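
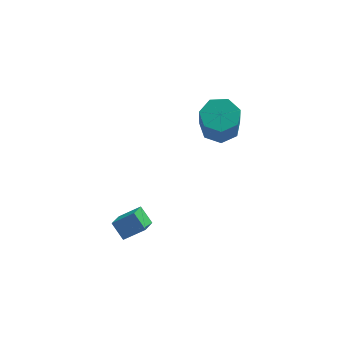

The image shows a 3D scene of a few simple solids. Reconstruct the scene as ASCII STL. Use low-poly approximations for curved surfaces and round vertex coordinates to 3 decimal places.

solid 
facet normal 0.015 0.453 -0.891
outer loop
vertex 1.849 1.329 2.043
vertex 1.055 1.846 2.292
vertex 1.999 2.074 2.424
endloop
endfacet
facet normal 0.984 -0.164 -0.067
outer loop
vertex 1.849 1.329 2.043
vertex 1.999 2.074 2.424
vertex 1.82 0.437 3.799
endloop
endfacet
facet normal 0.984 -0.163 -0.066
outer loop
vertex 1.82 0.437 3.799
vertex 1.999 2.074 2.424
vertex 1.969 1.183 4.18
endloop
endfacet
facet normal -0.015 -0.452 0.892
outer loop
vertex 1.82 0.437 3.799
vertex 1.969 1.183 4.18
vertex 1.025 0.954 4.048
endloop
endfacet
facet normal 0.016 0.452 -0.892
outer loop
vertex 1.999 2.074 2.424
vertex 1.055 1.846 2.292
vertex 1.437 2.648 2.705
endloop
endfacet
facet normal 0.751 0.584 0.309
outer loop
vertex 1.999 2.074 2.424
vertex 1.437 2.648 2.705
vertex 1.969 1.183 4.18
endloop
endfacet
facet normal 0.751 0.584 0.309
outer loop
vertex 1.969 1.183 4.18
vertex 1.437 2.648 2.705
vertex 1.408 1.756 4.462
endloop
endfacet
facet normal -0.015 -0.453 0.891
outer loop
vertex 1.969 1.183 4.18
vertex 1.408 1.756 4.462
vertex 1.025 0.954 4.048
endloop
endfacet
facet normal 0.014 0.453 -0.892
outer loop
vertex 1.437 2.648 2.705
vertex 1.055 1.846 2.292
vertex 0.588 2.617 2.676
endloop
endfacet
facet normal -0.048 0.891 0.452
outer loop
vertex 1.437 2.648 2.705
vertex 0.588 2.617 2.676
vertex 1.408 1.756 4.462
endloop
endfacet
facet normal -0.047 0.891 0.451
outer loop
vertex 1.408 1.756 4.462
vertex 0.588 2.617 2.676
vertex 0.558 1.726 4.432
endloop
endfacet
facet normal -0.015 -0.453 0.891
outer loop
vertex 1.408 1.756 4.462
vertex 0.558 1.726 4.432
vertex 1.025 0.954 4.048
endloop
endfacet
facet normal 0.015 0.453 -0.891
outer loop
vertex 0.588 2.617 2.676
vertex 1.055 1.846 2.292
vertex 0.09 2.006 2.357
endloop
endfacet
facet normal -0.810 0.528 0.254
outer loop
vertex 0.588 2.617 2.676
vertex 0.09 2.006 2.357
vertex 0.558 1.726 4.432
endloop
endfacet
facet normal -0.811 0.526 0.254
outer loop
vertex 0.558 1.726 4.432
vertex 0.09 2.006 2.357
vertex 0.061 1.114 4.113
endloop
endfacet
facet normal -0.015 -0.453 0.892
outer loop
vertex 0.558 1.726 4.432
vertex 0.061 1.114 4.113
vertex 1.025 0.954 4.048
endloop
endfacet
facet normal 0.015 0.453 -0.891
outer loop
vertex 0.09 2.006 2.357
vertex 1.055 1.846 2.292
vertex 0.319 1.274 1.989
endloop
endfacet
facet normal -0.963 -0.234 -0.135
outer loop
vertex 0.09 2.006 2.357
vertex 0.319 1.274 1.989
vertex 0.061 1.114 4.113
endloop
endfacet
facet normal -0.963 -0.232 -0.135
outer loop
vertex 0.061 1.114 4.113
vertex 0.319 1.274 1.989
vertex 0.289 0.382 3.745
endloop
endfacet
facet normal -0.015 -0.453 0.891
outer loop
vertex 0.061 1.114 4.113
vertex 0.289 0.382 3.745
vertex 1.025 0.954 4.048
endloop
endfacet
facet normal 0.015 0.453 -0.891
outer loop
vertex 0.319 1.274 1.989
vertex 1.055 1.846 2.292
vertex 1.102 0.973 1.849
endloop
endfacet
facet normal -0.390 -0.818 -0.422
outer loop
vertex 0.319 1.274 1.989
vertex 1.102 0.973 1.849
vertex 0.289 0.382 3.745
endloop
endfacet
facet normal -0.390 -0.819 -0.422
outer loop
vertex 0.289 0.382 3.745
vertex 1.102 0.973 1.849
vertex 1.072 0.081 3.606
endloop
endfacet
facet normal -0.016 -0.452 0.892
outer loop
vertex 0.289 0.382 3.745
vertex 1.072 0.081 3.606
vertex 1.025 0.954 4.048
endloop
endfacet
facet normal 0.016 0.453 -0.891
outer loop
vertex 1.102 0.973 1.849
vertex 1.055 1.846 2.292
vertex 1.849 1.329 2.043
endloop
endfacet
facet normal 0.477 -0.787 -0.391
outer loop
vertex 1.102 0.973 1.849
vertex 1.849 1.329 2.043
vertex 1.072 0.081 3.606
endloop
endfacet
facet normal 0.476 -0.787 -0.392
outer loop
vertex 1.072 0.081 3.606
vertex 1.849 1.329 2.043
vertex 1.82 0.437 3.799
endloop
endfacet
facet normal -0.015 -0.452 0.892
outer loop
vertex 1.072 0.081 3.606
vertex 1.82 0.437 3.799
vertex 1.025 0.954 4.048
endloop
endfacet
facet normal -0.513 0.520 0.683
outer loop
vertex -4.0 -1.267 -2.148
vertex -2.955 -1.203 -1.411
vertex -3.704 -0.312 -2.652
endloop
endfacet
facet normal -0.816 -0.051 -0.575
outer loop
vertex -3.165 -0.857 -3.369
vertex -4.0 -1.267 -2.148
vertex -3.704 -0.312 -2.652
endloop
endfacet
facet normal -0.514 0.519 0.683
outer loop
vertex -3.704 -0.312 -2.652
vertex -2.955 -1.203 -1.411
vertex -2.659 -0.247 -1.915
endloop
endfacet
facet normal 0.264 0.853 -0.450
outer loop
vertex -2.659 -0.247 -1.915
vertex -3.165 -0.857 -3.369
vertex -3.704 -0.312 -2.652
endloop
endfacet
facet normal -0.265 -0.853 0.449
outer loop
vertex -4.0 -1.267 -2.148
vertex -2.416 -1.748 -2.128
vertex -2.955 -1.203 -1.411
endloop
endfacet
facet normal -0.816 -0.051 -0.575
outer loop
vertex -3.461 -1.813 -2.865
vertex -4.0 -1.267 -2.148
vertex -3.165 -0.857 -3.369
endloop
endfacet
facet normal -0.265 -0.853 0.450
outer loop
vertex -3.461 -1.813 -2.865
vertex -2.416 -1.748 -2.128
vertex -4.0 -1.267 -2.148
endloop
endfacet
facet normal 0.816 0.051 0.575
outer loop
vertex -2.955 -1.203 -1.411
vertex -2.416 -1.748 -2.128
vertex -2.659 -0.247 -1.915
endloop
endfacet
facet normal 0.265 0.853 -0.450
outer loop
vertex -2.12 -0.793 -2.632
vertex -3.165 -0.857 -3.369
vertex -2.659 -0.247 -1.915
endloop
endfacet
facet normal 0.816 0.051 0.575
outer loop
vertex -2.659 -0.247 -1.915
vertex -2.416 -1.748 -2.128
vertex -2.12 -0.793 -2.632
endloop
endfacet
facet normal 0.514 -0.519 -0.683
outer loop
vertex -2.12 -0.793 -2.632
vertex -3.461 -1.813 -2.865
vertex -3.165 -0.857 -3.369
endloop
endfacet
facet normal 0.514 -0.520 -0.683
outer loop
vertex -2.416 -1.748 -2.128
vertex -3.461 -1.813 -2.865
vertex -2.12 -0.793 -2.632
endloop
endfacet

endsolid


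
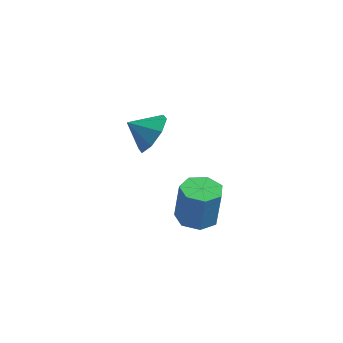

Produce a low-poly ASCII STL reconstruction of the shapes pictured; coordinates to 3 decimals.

solid 
facet normal -0.126 -0.006 -0.992
outer loop
vertex 3.618 -1.861 -0.27
vertex 3.204 -2.555 -0.213
vertex 2.923 -1.796 -0.182
endloop
endfacet
facet normal 0.091 0.996 -0.018
outer loop
vertex 3.618 -1.861 -0.27
vertex 2.923 -1.796 -0.182
vertex 3.829 -1.85 1.397
endloop
endfacet
facet normal 0.090 0.996 -0.017
outer loop
vertex 3.829 -1.85 1.397
vertex 2.923 -1.796 -0.182
vertex 3.134 -1.786 1.484
endloop
endfacet
facet normal 0.125 0.006 0.992
outer loop
vertex 3.829 -1.85 1.397
vertex 3.134 -1.786 1.484
vertex 3.416 -2.545 1.453
endloop
endfacet
facet normal -0.125 -0.006 -0.992
outer loop
vertex 2.923 -1.796 -0.182
vertex 3.204 -2.555 -0.213
vertex 2.441 -2.303 -0.118
endloop
endfacet
facet normal -0.717 0.692 0.087
outer loop
vertex 2.923 -1.796 -0.182
vertex 2.441 -2.303 -0.118
vertex 3.134 -1.786 1.484
endloop
endfacet
facet normal -0.717 0.692 0.087
outer loop
vertex 3.134 -1.786 1.484
vertex 2.441 -2.303 -0.118
vertex 2.652 -2.293 1.548
endloop
endfacet
facet normal 0.125 0.006 0.992
outer loop
vertex 3.134 -1.786 1.484
vertex 2.652 -2.293 1.548
vertex 3.416 -2.545 1.453
endloop
endfacet
facet normal -0.125 -0.005 -0.992
outer loop
vertex 2.441 -2.303 -0.118
vertex 3.204 -2.555 -0.213
vertex 2.533 -3.0 -0.126
endloop
endfacet
facet normal -0.983 -0.131 0.125
outer loop
vertex 2.441 -2.303 -0.118
vertex 2.533 -3.0 -0.126
vertex 2.652 -2.293 1.548
endloop
endfacet
facet normal -0.983 -0.131 0.125
outer loop
vertex 2.652 -2.293 1.548
vertex 2.533 -3.0 -0.126
vertex 2.744 -2.989 1.541
endloop
endfacet
facet normal 0.126 0.007 0.992
outer loop
vertex 2.652 -2.293 1.548
vertex 2.744 -2.989 1.541
vertex 3.416 -2.545 1.453
endloop
endfacet
facet normal -0.125 -0.006 -0.992
outer loop
vertex 2.533 -3.0 -0.126
vertex 3.204 -2.555 -0.213
vertex 3.131 -3.362 -0.199
endloop
endfacet
facet normal -0.510 -0.857 0.070
outer loop
vertex 2.533 -3.0 -0.126
vertex 3.131 -3.362 -0.199
vertex 2.744 -2.989 1.541
endloop
endfacet
facet normal -0.510 -0.857 0.070
outer loop
vertex 2.744 -2.989 1.541
vertex 3.131 -3.362 -0.199
vertex 3.342 -3.351 1.468
endloop
endfacet
facet normal 0.125 0.007 0.992
outer loop
vertex 2.744 -2.989 1.541
vertex 3.342 -3.351 1.468
vertex 3.416 -2.545 1.453
endloop
endfacet
facet normal -0.125 -0.006 -0.992
outer loop
vertex 3.131 -3.362 -0.199
vertex 3.204 -2.555 -0.213
vertex 3.784 -3.116 -0.283
endloop
endfacet
facet normal 0.348 -0.937 -0.038
outer loop
vertex 3.131 -3.362 -0.199
vertex 3.784 -3.116 -0.283
vertex 3.342 -3.351 1.468
endloop
endfacet
facet normal 0.346 -0.937 -0.038
outer loop
vertex 3.342 -3.351 1.468
vertex 3.784 -3.116 -0.283
vertex 3.996 -3.106 1.383
endloop
endfacet
facet normal 0.126 0.007 0.992
outer loop
vertex 3.342 -3.351 1.468
vertex 3.996 -3.106 1.383
vertex 3.416 -2.545 1.453
endloop
endfacet
facet normal -0.126 -0.007 -0.992
outer loop
vertex 3.784 -3.116 -0.283
vertex 3.204 -2.555 -0.213
vertex 4.001 -2.448 -0.315
endloop
endfacet
facet normal 0.943 -0.312 -0.118
outer loop
vertex 3.784 -3.116 -0.283
vertex 4.001 -2.448 -0.315
vertex 3.996 -3.106 1.383
endloop
endfacet
facet normal 0.943 -0.310 -0.118
outer loop
vertex 3.996 -3.106 1.383
vertex 4.001 -2.448 -0.315
vertex 4.212 -2.438 1.352
endloop
endfacet
facet normal 0.125 0.006 0.992
outer loop
vertex 3.996 -3.106 1.383
vertex 4.212 -2.438 1.352
vertex 3.416 -2.545 1.453
endloop
endfacet
facet normal -0.126 -0.006 -0.992
outer loop
vertex 4.001 -2.448 -0.315
vertex 3.204 -2.555 -0.213
vertex 3.618 -1.861 -0.27
endloop
endfacet
facet normal 0.829 0.549 -0.108
outer loop
vertex 4.001 -2.448 -0.315
vertex 3.618 -1.861 -0.27
vertex 4.212 -2.438 1.352
endloop
endfacet
facet normal 0.829 0.548 -0.109
outer loop
vertex 4.212 -2.438 1.352
vertex 3.618 -1.861 -0.27
vertex 3.829 -1.85 1.397
endloop
endfacet
facet normal 0.125 0.006 0.992
outer loop
vertex 4.212 -2.438 1.352
vertex 3.829 -1.85 1.397
vertex 3.416 -2.545 1.453
endloop
endfacet
facet normal 0.703 0.471 -0.532
outer loop
vertex -0.621 -0.258 0.598
vertex -1.209 0.575 0.558
vertex -0.493 0.227 1.196
endloop
endfacet
facet normal 0.097 -0.783 0.614
outer loop
vertex -0.621 -0.258 0.598
vertex -0.493 0.227 1.196
vertex -2.031 0.025 1.182
endloop
endfacet
facet normal 0.704 0.470 -0.533
outer loop
vertex -0.493 0.227 1.196
vertex -1.209 0.575 0.558
vertex -0.783 0.916 1.42
endloop
endfacet
facet normal 0.030 -0.297 0.954
outer loop
vertex -0.493 0.227 1.196
vertex -0.783 0.916 1.42
vertex -2.031 0.025 1.182
endloop
endfacet
facet normal 0.703 0.471 -0.533
outer loop
vertex -0.783 0.916 1.42
vertex -1.209 0.575 0.558
vertex -1.323 1.405 1.14
endloop
endfacet
facet normal -0.312 0.188 0.931
outer loop
vertex -0.783 0.916 1.42
vertex -1.323 1.405 1.14
vertex -2.031 0.025 1.182
endloop
endfacet
facet normal 0.704 0.470 -0.533
outer loop
vertex -1.323 1.405 1.14
vertex -1.209 0.575 0.558
vertex -1.796 1.408 0.518
endloop
endfacet
facet normal -0.731 0.392 0.558
outer loop
vertex -1.323 1.405 1.14
vertex -1.796 1.408 0.518
vertex -2.031 0.025 1.182
endloop
endfacet
facet normal 0.703 0.470 -0.533
outer loop
vertex -1.796 1.408 0.518
vertex -1.209 0.575 0.558
vertex -1.925 0.923 -0.08
endloop
endfacet
facet normal -0.980 0.193 0.055
outer loop
vertex -1.796 1.408 0.518
vertex -1.925 0.923 -0.08
vertex -2.031 0.025 1.182
endloop
endfacet
facet normal 0.703 0.470 -0.533
outer loop
vertex -1.925 0.923 -0.08
vertex -1.209 0.575 0.558
vertex -1.634 0.234 -0.304
endloop
endfacet
facet normal -0.913 -0.293 -0.285
outer loop
vertex -1.925 0.923 -0.08
vertex -1.634 0.234 -0.304
vertex -2.031 0.025 1.182
endloop
endfacet
facet normal 0.703 0.470 -0.533
outer loop
vertex -1.634 0.234 -0.304
vertex -1.209 0.575 0.558
vertex -1.094 -0.255 -0.023
endloop
endfacet
facet normal -0.569 -0.779 -0.262
outer loop
vertex -1.634 0.234 -0.304
vertex -1.094 -0.255 -0.023
vertex -2.031 0.025 1.182
endloop
endfacet
facet normal 0.703 0.471 -0.533
outer loop
vertex -1.094 -0.255 -0.023
vertex -1.209 0.575 0.558
vertex -0.621 -0.258 0.598
endloop
endfacet
facet normal -0.151 -0.982 0.111
outer loop
vertex -1.094 -0.255 -0.023
vertex -0.621 -0.258 0.598
vertex -2.031 0.025 1.182
endloop
endfacet

endsolid


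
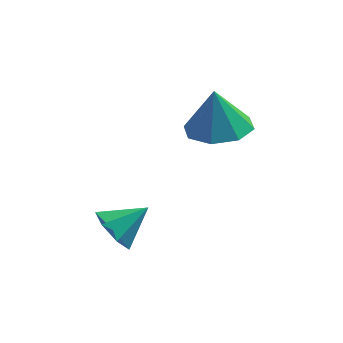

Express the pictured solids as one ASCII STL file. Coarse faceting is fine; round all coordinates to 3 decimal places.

solid 
facet normal 0.110 -0.119 -0.987
outer loop
vertex 1.878 0.154 0.822
vertex 1.335 0.918 0.669
vertex 2.265 0.769 0.791
endloop
endfacet
facet normal 0.645 -0.372 0.667
outer loop
vertex 1.878 0.154 0.822
vertex 2.265 0.769 0.791
vertex 1.185 1.082 2.011
endloop
endfacet
facet normal 0.110 -0.120 -0.987
outer loop
vertex 2.265 0.769 0.791
vertex 1.335 0.918 0.669
vertex 2.107 1.471 0.688
endloop
endfacet
facet normal 0.755 0.258 0.602
outer loop
vertex 2.265 0.769 0.791
vertex 2.107 1.471 0.688
vertex 1.185 1.082 2.011
endloop
endfacet
facet normal 0.110 -0.120 -0.987
outer loop
vertex 2.107 1.471 0.688
vertex 1.335 0.918 0.669
vertex 1.497 1.85 0.574
endloop
endfacet
facet normal 0.388 0.775 0.499
outer loop
vertex 2.107 1.471 0.688
vertex 1.497 1.85 0.574
vertex 1.185 1.082 2.011
endloop
endfacet
facet normal 0.110 -0.120 -0.987
outer loop
vertex 1.497 1.85 0.574
vertex 1.335 0.918 0.669
vertex 0.792 1.683 0.516
endloop
endfacet
facet normal -0.242 0.877 0.416
outer loop
vertex 1.497 1.85 0.574
vertex 0.792 1.683 0.516
vertex 1.185 1.082 2.011
endloop
endfacet
facet normal 0.110 -0.119 -0.987
outer loop
vertex 0.792 1.683 0.516
vertex 1.335 0.918 0.669
vertex 0.404 1.068 0.547
endloop
endfacet
facet normal -0.765 0.503 0.403
outer loop
vertex 0.792 1.683 0.516
vertex 0.404 1.068 0.547
vertex 1.185 1.082 2.011
endloop
endfacet
facet normal 0.110 -0.120 -0.987
outer loop
vertex 0.404 1.068 0.547
vertex 1.335 0.918 0.669
vertex 0.562 0.366 0.65
endloop
endfacet
facet normal -0.875 -0.128 0.468
outer loop
vertex 0.404 1.068 0.547
vertex 0.562 0.366 0.65
vertex 1.185 1.082 2.011
endloop
endfacet
facet normal 0.110 -0.120 -0.987
outer loop
vertex 0.562 0.366 0.65
vertex 1.335 0.918 0.669
vertex 1.172 -0.013 0.764
endloop
endfacet
facet normal -0.507 -0.645 0.572
outer loop
vertex 0.562 0.366 0.65
vertex 1.172 -0.013 0.764
vertex 1.185 1.082 2.011
endloop
endfacet
facet normal 0.109 -0.120 -0.987
outer loop
vertex 1.172 -0.013 0.764
vertex 1.335 0.918 0.669
vertex 1.878 0.154 0.822
endloop
endfacet
facet normal 0.123 -0.746 0.654
outer loop
vertex 1.172 -0.013 0.764
vertex 1.878 0.154 0.822
vertex 1.185 1.082 2.011
endloop
endfacet
facet normal -0.760 -0.338 -0.555
outer loop
vertex -0.753 -2.253 -1.666
vertex -1.203 -1.783 -1.336
vertex -0.805 -1.684 -1.941
endloop
endfacet
facet normal 0.938 -0.077 -0.337
outer loop
vertex -0.753 -2.253 -1.666
vertex -0.805 -1.684 -1.941
vertex -0.337 -1.397 -0.704
endloop
endfacet
facet normal -0.759 -0.339 -0.555
outer loop
vertex -0.805 -1.684 -1.941
vertex -1.203 -1.783 -1.336
vertex -1.158 -1.19 -1.76
endloop
endfacet
facet normal 0.671 0.625 -0.399
outer loop
vertex -0.805 -1.684 -1.941
vertex -1.158 -1.19 -1.76
vertex -0.337 -1.397 -0.704
endloop
endfacet
facet normal -0.760 -0.339 -0.554
outer loop
vertex -1.158 -1.19 -1.76
vertex -1.203 -1.783 -1.336
vertex -1.544 -1.142 -1.26
endloop
endfacet
facet normal 0.185 0.982 0.049
outer loop
vertex -1.158 -1.19 -1.76
vertex -1.544 -1.142 -1.26
vertex -0.337 -1.397 -0.704
endloop
endfacet
facet normal -0.760 -0.338 -0.556
outer loop
vertex -1.544 -1.142 -1.26
vertex -1.203 -1.783 -1.336
vertex -1.674 -1.576 -0.818
endloop
endfacet
facet normal -0.154 0.727 0.669
outer loop
vertex -1.544 -1.142 -1.26
vertex -1.674 -1.576 -0.818
vertex -0.337 -1.397 -0.704
endloop
endfacet
facet normal -0.760 -0.339 -0.555
outer loop
vertex -1.674 -1.576 -0.818
vertex -1.203 -1.783 -1.336
vertex -1.449 -2.166 -0.766
endloop
endfacet
facet normal -0.092 0.053 0.994
outer loop
vertex -1.674 -1.576 -0.818
vertex -1.449 -2.166 -0.766
vertex -0.337 -1.397 -0.704
endloop
endfacet
facet normal -0.760 -0.338 -0.555
outer loop
vertex -1.449 -2.166 -0.766
vertex -1.203 -1.783 -1.336
vertex -1.039 -2.468 -1.144
endloop
endfacet
facet normal 0.326 -0.534 0.780
outer loop
vertex -1.449 -2.166 -0.766
vertex -1.039 -2.468 -1.144
vertex -0.337 -1.397 -0.704
endloop
endfacet
facet normal -0.760 -0.338 -0.555
outer loop
vertex -1.039 -2.468 -1.144
vertex -1.203 -1.783 -1.336
vertex -0.753 -2.253 -1.666
endloop
endfacet
facet normal 0.785 -0.591 0.187
outer loop
vertex -1.039 -2.468 -1.144
vertex -0.753 -2.253 -1.666
vertex -0.337 -1.397 -0.704
endloop
endfacet

endsolid


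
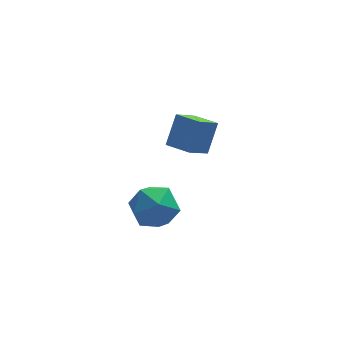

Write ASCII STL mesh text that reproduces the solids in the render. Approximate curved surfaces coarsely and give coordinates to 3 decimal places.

solid 
facet normal -0.687 -0.459 0.564
outer loop
vertex -0.944 2.904 2.354
vertex -1.551 3.649 2.221
vertex -1.396 2.359 1.361
endloop
endfacet
facet normal 0.625 -0.768 0.137
outer loop
vertex -0.689 2.831 0.779
vertex -0.944 2.904 2.354
vertex -1.396 2.359 1.361
endloop
endfacet
facet normal -0.686 -0.459 0.565
outer loop
vertex -1.396 2.359 1.361
vertex -1.551 3.649 2.221
vertex -2.003 3.103 1.228
endloop
endfacet
facet normal -0.371 -0.448 -0.814
outer loop
vertex -2.003 3.103 1.228
vertex -0.689 2.831 0.779
vertex -1.396 2.359 1.361
endloop
endfacet
facet normal 0.371 0.448 0.814
outer loop
vertex -0.944 2.904 2.354
vertex -0.844 4.121 1.639
vertex -1.551 3.649 2.221
endloop
endfacet
facet normal 0.626 -0.768 0.137
outer loop
vertex -0.237 3.377 1.772
vertex -0.944 2.904 2.354
vertex -0.689 2.831 0.779
endloop
endfacet
facet normal 0.370 0.448 0.814
outer loop
vertex -0.237 3.377 1.772
vertex -0.844 4.121 1.639
vertex -0.944 2.904 2.354
endloop
endfacet
facet normal -0.626 0.768 -0.137
outer loop
vertex -1.551 3.649 2.221
vertex -0.844 4.121 1.639
vertex -2.003 3.103 1.228
endloop
endfacet
facet normal -0.371 -0.447 -0.814
outer loop
vertex -1.296 3.576 0.646
vertex -0.689 2.831 0.779
vertex -2.003 3.103 1.228
endloop
endfacet
facet normal -0.626 0.768 -0.136
outer loop
vertex -2.003 3.103 1.228
vertex -0.844 4.121 1.639
vertex -1.296 3.576 0.646
endloop
endfacet
facet normal 0.686 0.458 -0.565
outer loop
vertex -1.296 3.576 0.646
vertex -0.237 3.377 1.772
vertex -0.689 2.831 0.779
endloop
endfacet
facet normal 0.686 0.459 -0.564
outer loop
vertex -0.844 4.121 1.639
vertex -0.237 3.377 1.772
vertex -1.296 3.576 0.646
endloop
endfacet
facet normal -0.359 0.903 -0.234
outer loop
vertex -3.093 0.275 0.719
vertex -3.775 0.145 1.265
vertex -3.034 0.518 1.567
endloop
endfacet
facet normal 0.352 0.893 -0.280
outer loop
vertex -3.093 0.275 0.719
vertex -3.034 0.518 1.567
vertex -2.349 0.124 1.171
endloop
endfacet
facet normal 0.535 0.388 -0.751
outer loop
vertex -3.093 0.275 0.719
vertex -2.349 0.124 1.171
vertex -2.667 -0.493 0.626
endloop
endfacet
facet normal -0.064 0.085 -0.994
outer loop
vertex -3.093 0.275 0.719
vertex -2.667 -0.493 0.626
vertex -3.548 -0.481 0.684
endloop
endfacet
facet normal -0.618 0.403 -0.675
outer loop
vertex -3.093 0.275 0.719
vertex -3.548 -0.481 0.684
vertex -3.775 0.145 1.265
endloop
endfacet
facet normal 0.612 0.706 0.356
outer loop
vertex -2.349 0.124 1.171
vertex -3.034 0.518 1.567
vertex -2.572 -0.099 1.996
endloop
endfacet
facet normal -0.540 0.722 0.433
outer loop
vertex -3.034 0.518 1.567
vertex -3.775 0.145 1.265
vertex -3.453 -0.087 2.054
endloop
endfacet
facet normal -0.956 -0.085 -0.281
outer loop
vertex -3.775 0.145 1.265
vertex -3.548 -0.481 0.684
vertex -3.771 -0.704 1.509
endloop
endfacet
facet normal -0.061 -0.600 -0.798
outer loop
vertex -3.548 -0.481 0.684
vertex -2.667 -0.493 0.626
vertex -3.086 -1.098 1.113
endloop
endfacet
facet normal 0.908 -0.112 -0.403
outer loop
vertex -2.667 -0.493 0.626
vertex -2.349 0.124 1.171
vertex -2.345 -0.725 1.415
endloop
endfacet
facet normal 0.064 -0.085 0.994
outer loop
vertex -3.027 -0.855 1.961
vertex -2.572 -0.099 1.996
vertex -3.453 -0.087 2.054
endloop
endfacet
facet normal -0.535 -0.388 0.751
outer loop
vertex -3.027 -0.855 1.961
vertex -3.453 -0.087 2.054
vertex -3.771 -0.704 1.509
endloop
endfacet
facet normal -0.352 -0.893 0.280
outer loop
vertex -3.027 -0.855 1.961
vertex -3.771 -0.704 1.509
vertex -3.086 -1.098 1.113
endloop
endfacet
facet normal 0.359 -0.903 0.234
outer loop
vertex -3.027 -0.855 1.961
vertex -3.086 -1.098 1.113
vertex -2.345 -0.725 1.415
endloop
endfacet
facet normal 0.618 -0.403 0.675
outer loop
vertex -3.027 -0.855 1.961
vertex -2.345 -0.725 1.415
vertex -2.572 -0.099 1.996
endloop
endfacet
facet normal 0.061 0.600 0.798
outer loop
vertex -3.453 -0.087 2.054
vertex -2.572 -0.099 1.996
vertex -3.034 0.518 1.567
endloop
endfacet
facet normal -0.908 0.112 0.403
outer loop
vertex -3.771 -0.704 1.509
vertex -3.453 -0.087 2.054
vertex -3.775 0.145 1.265
endloop
endfacet
facet normal -0.612 -0.706 -0.356
outer loop
vertex -3.086 -1.098 1.113
vertex -3.771 -0.704 1.509
vertex -3.548 -0.481 0.684
endloop
endfacet
facet normal 0.540 -0.722 -0.433
outer loop
vertex -2.345 -0.725 1.415
vertex -3.086 -1.098 1.113
vertex -2.667 -0.493 0.626
endloop
endfacet
facet normal 0.956 0.085 0.281
outer loop
vertex -2.572 -0.099 1.996
vertex -2.345 -0.725 1.415
vertex -2.349 0.124 1.171
endloop
endfacet

endsolid


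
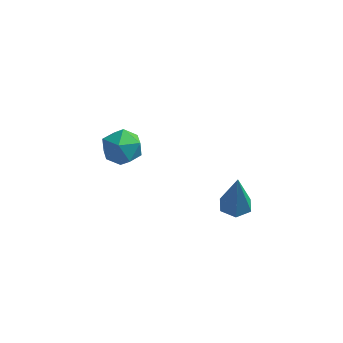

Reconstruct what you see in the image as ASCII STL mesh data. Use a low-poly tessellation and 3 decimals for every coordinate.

solid 
facet normal -0.943 0.331 0.042
outer loop
vertex -4.251 1.312 1.893
vertex -4.256 1.168 2.914
vertex -3.956 2.073 2.522
endloop
endfacet
facet normal -0.589 0.638 -0.496
outer loop
vertex -4.251 1.312 1.893
vertex -3.956 2.073 2.522
vertex -3.429 1.887 1.657
endloop
endfacet
facet normal -0.352 0.122 -0.928
outer loop
vertex -4.251 1.312 1.893
vertex -3.429 1.887 1.657
vertex -3.404 0.867 1.513
endloop
endfacet
facet normal -0.560 -0.505 -0.657
outer loop
vertex -4.251 1.312 1.893
vertex -3.404 0.867 1.513
vertex -3.914 0.422 2.29
endloop
endfacet
facet normal -0.925 -0.376 -0.058
outer loop
vertex -4.251 1.312 1.893
vertex -3.914 0.422 2.29
vertex -4.256 1.168 2.914
endloop
endfacet
facet normal -0.022 0.975 -0.223
outer loop
vertex -3.429 1.887 1.657
vertex -3.956 2.073 2.522
vertex -2.926 2.098 2.53
endloop
endfacet
facet normal -0.593 0.477 0.648
outer loop
vertex -3.956 2.073 2.522
vertex -4.256 1.168 2.914
vertex -3.436 1.653 3.307
endloop
endfacet
facet normal -0.565 -0.666 0.487
outer loop
vertex -4.256 1.168 2.914
vertex -3.914 0.422 2.29
vertex -3.411 0.633 3.163
endloop
endfacet
facet normal 0.025 -0.874 -0.484
outer loop
vertex -3.914 0.422 2.29
vertex -3.404 0.867 1.513
vertex -2.884 0.447 2.298
endloop
endfacet
facet normal 0.360 0.139 -0.923
outer loop
vertex -3.404 0.867 1.513
vertex -3.429 1.887 1.657
vertex -2.584 1.352 1.906
endloop
endfacet
facet normal 0.560 0.505 0.657
outer loop
vertex -2.589 1.208 2.927
vertex -2.926 2.098 2.53
vertex -3.436 1.653 3.307
endloop
endfacet
facet normal 0.352 -0.122 0.928
outer loop
vertex -2.589 1.208 2.927
vertex -3.436 1.653 3.307
vertex -3.411 0.633 3.163
endloop
endfacet
facet normal 0.589 -0.638 0.496
outer loop
vertex -2.589 1.208 2.927
vertex -3.411 0.633 3.163
vertex -2.884 0.447 2.298
endloop
endfacet
facet normal 0.943 -0.331 -0.042
outer loop
vertex -2.589 1.208 2.927
vertex -2.884 0.447 2.298
vertex -2.584 1.352 1.906
endloop
endfacet
facet normal 0.925 0.376 0.058
outer loop
vertex -2.589 1.208 2.927
vertex -2.584 1.352 1.906
vertex -2.926 2.098 2.53
endloop
endfacet
facet normal -0.025 0.874 0.484
outer loop
vertex -3.436 1.653 3.307
vertex -2.926 2.098 2.53
vertex -3.956 2.073 2.522
endloop
endfacet
facet normal -0.360 -0.139 0.923
outer loop
vertex -3.411 0.633 3.163
vertex -3.436 1.653 3.307
vertex -4.256 1.168 2.914
endloop
endfacet
facet normal 0.022 -0.975 0.223
outer loop
vertex -2.884 0.447 2.298
vertex -3.411 0.633 3.163
vertex -3.914 0.422 2.29
endloop
endfacet
facet normal 0.593 -0.477 -0.648
outer loop
vertex -2.584 1.352 1.906
vertex -2.884 0.447 2.298
vertex -3.404 0.867 1.513
endloop
endfacet
facet normal 0.565 0.666 -0.487
outer loop
vertex -2.926 2.098 2.53
vertex -2.584 1.352 1.906
vertex -3.429 1.887 1.657
endloop
endfacet
facet normal -0.048 0.057 -0.997
outer loop
vertex 2.808 -1.987 2.622
vertex 2.114 -1.764 2.668
vertex 2.656 -1.274 2.67
endloop
endfacet
facet normal 0.945 0.183 0.273
outer loop
vertex 2.808 -1.987 2.622
vertex 2.656 -1.274 2.67
vertex 2.206 -1.876 4.632
endloop
endfacet
facet normal -0.048 0.057 -0.997
outer loop
vertex 2.656 -1.274 2.67
vertex 2.114 -1.764 2.668
vertex 1.962 -1.051 2.716
endloop
endfacet
facet normal 0.308 0.887 0.343
outer loop
vertex 2.656 -1.274 2.67
vertex 1.962 -1.051 2.716
vertex 2.206 -1.876 4.632
endloop
endfacet
facet normal -0.046 0.057 -0.997
outer loop
vertex 1.962 -1.051 2.716
vertex 2.114 -1.764 2.668
vertex 1.42 -1.541 2.713
endloop
endfacet
facet normal -0.623 0.687 0.375
outer loop
vertex 1.962 -1.051 2.716
vertex 1.42 -1.541 2.713
vertex 2.206 -1.876 4.632
endloop
endfacet
facet normal -0.046 0.057 -0.997
outer loop
vertex 1.42 -1.541 2.713
vertex 2.114 -1.764 2.668
vertex 1.572 -2.253 2.665
endloop
endfacet
facet normal -0.916 -0.218 0.337
outer loop
vertex 1.42 -1.541 2.713
vertex 1.572 -2.253 2.665
vertex 2.206 -1.876 4.632
endloop
endfacet
facet normal -0.046 0.057 -0.997
outer loop
vertex 1.572 -2.253 2.665
vertex 2.114 -1.764 2.668
vertex 2.266 -2.476 2.62
endloop
endfacet
facet normal -0.279 -0.922 0.267
outer loop
vertex 1.572 -2.253 2.665
vertex 2.266 -2.476 2.62
vertex 2.206 -1.876 4.632
endloop
endfacet
facet normal -0.048 0.057 -0.997
outer loop
vertex 2.266 -2.476 2.62
vertex 2.114 -1.764 2.668
vertex 2.808 -1.987 2.622
endloop
endfacet
facet normal 0.651 -0.722 0.235
outer loop
vertex 2.266 -2.476 2.62
vertex 2.808 -1.987 2.622
vertex 2.206 -1.876 4.632
endloop
endfacet

endsolid


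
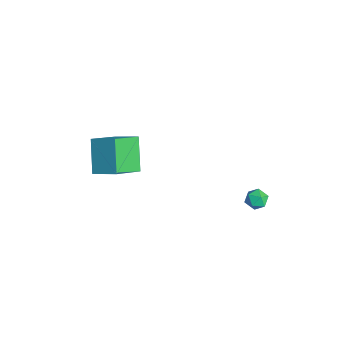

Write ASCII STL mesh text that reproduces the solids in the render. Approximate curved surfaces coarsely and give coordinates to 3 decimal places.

solid 
facet normal -0.446 0.800 0.400
outer loop
vertex 2.26 3.055 -0.584
vertex 2.44 2.858 0.011
vertex 2.83 3.249 -0.336
endloop
endfacet
facet normal -0.209 0.943 -0.257
outer loop
vertex 2.26 3.055 -0.584
vertex 2.83 3.249 -0.336
vertex 2.791 3.07 -0.961
endloop
endfacet
facet normal -0.516 0.482 -0.708
outer loop
vertex 2.26 3.055 -0.584
vertex 2.791 3.07 -0.961
vertex 2.377 2.568 -1.001
endloop
endfacet
facet normal -0.943 0.055 -0.329
outer loop
vertex 2.26 3.055 -0.584
vertex 2.377 2.568 -1.001
vertex 2.16 2.437 -0.401
endloop
endfacet
facet normal -0.900 0.251 0.355
outer loop
vertex 2.26 3.055 -0.584
vertex 2.16 2.437 -0.401
vertex 2.44 2.858 0.011
endloop
endfacet
facet normal 0.494 0.827 -0.268
outer loop
vertex 2.791 3.07 -0.961
vertex 2.83 3.249 -0.336
vertex 3.3 2.883 -0.599
endloop
endfacet
facet normal 0.111 0.596 0.796
outer loop
vertex 2.83 3.249 -0.336
vertex 2.44 2.858 0.011
vertex 3.083 2.752 0.001
endloop
endfacet
facet normal -0.623 -0.294 0.724
outer loop
vertex 2.44 2.858 0.011
vertex 2.16 2.437 -0.401
vertex 2.669 2.25 -0.039
endloop
endfacet
facet normal -0.691 -0.612 -0.384
outer loop
vertex 2.16 2.437 -0.401
vertex 2.377 2.568 -1.001
vertex 2.63 2.071 -0.664
endloop
endfacet
facet normal -0.002 0.081 -0.997
outer loop
vertex 2.377 2.568 -1.001
vertex 2.791 3.07 -0.961
vertex 3.02 2.462 -1.011
endloop
endfacet
facet normal 0.943 -0.055 0.329
outer loop
vertex 3.2 2.265 -0.416
vertex 3.3 2.883 -0.599
vertex 3.083 2.752 0.001
endloop
endfacet
facet normal 0.516 -0.482 0.708
outer loop
vertex 3.2 2.265 -0.416
vertex 3.083 2.752 0.001
vertex 2.669 2.25 -0.039
endloop
endfacet
facet normal 0.209 -0.943 0.257
outer loop
vertex 3.2 2.265 -0.416
vertex 2.669 2.25 -0.039
vertex 2.63 2.071 -0.664
endloop
endfacet
facet normal 0.446 -0.800 -0.400
outer loop
vertex 3.2 2.265 -0.416
vertex 2.63 2.071 -0.664
vertex 3.02 2.462 -1.011
endloop
endfacet
facet normal 0.900 -0.251 -0.355
outer loop
vertex 3.2 2.265 -0.416
vertex 3.02 2.462 -1.011
vertex 3.3 2.883 -0.599
endloop
endfacet
facet normal 0.691 0.612 0.384
outer loop
vertex 3.083 2.752 0.001
vertex 3.3 2.883 -0.599
vertex 2.83 3.249 -0.336
endloop
endfacet
facet normal 0.002 -0.081 0.997
outer loop
vertex 2.669 2.25 -0.039
vertex 3.083 2.752 0.001
vertex 2.44 2.858 0.011
endloop
endfacet
facet normal -0.494 -0.827 0.268
outer loop
vertex 2.63 2.071 -0.664
vertex 2.669 2.25 -0.039
vertex 2.16 2.437 -0.401
endloop
endfacet
facet normal -0.111 -0.596 -0.796
outer loop
vertex 3.02 2.462 -1.011
vertex 2.63 2.071 -0.664
vertex 2.377 2.568 -1.001
endloop
endfacet
facet normal 0.623 0.294 -0.724
outer loop
vertex 3.3 2.883 -0.599
vertex 3.02 2.462 -1.011
vertex 2.791 3.07 -0.961
endloop
endfacet
facet normal -0.664 0.167 0.729
outer loop
vertex -1.045 -4.637 3.112
vertex -0.064 -3.694 3.789
vertex -1.737 -3.235 2.161
endloop
endfacet
facet normal -0.645 -0.621 -0.446
outer loop
vertex -0.416 -3.566 0.711
vertex -1.045 -4.637 3.112
vertex -1.737 -3.235 2.161
endloop
endfacet
facet normal -0.664 0.166 0.729
outer loop
vertex -1.737 -3.235 2.161
vertex -0.064 -3.694 3.789
vertex -0.756 -2.291 2.839
endloop
endfacet
facet normal -0.378 0.766 -0.520
outer loop
vertex -0.756 -2.291 2.839
vertex -0.416 -3.566 0.711
vertex -1.737 -3.235 2.161
endloop
endfacet
facet normal 0.378 -0.766 0.519
outer loop
vertex -1.045 -4.637 3.112
vertex 1.257 -4.025 2.339
vertex -0.064 -3.694 3.789
endloop
endfacet
facet normal -0.645 -0.620 -0.446
outer loop
vertex 0.276 -4.969 1.661
vertex -1.045 -4.637 3.112
vertex -0.416 -3.566 0.711
endloop
endfacet
facet normal 0.378 -0.766 0.520
outer loop
vertex 0.276 -4.969 1.661
vertex 1.257 -4.025 2.339
vertex -1.045 -4.637 3.112
endloop
endfacet
facet normal 0.645 0.620 0.446
outer loop
vertex -0.064 -3.694 3.789
vertex 1.257 -4.025 2.339
vertex -0.756 -2.291 2.839
endloop
endfacet
facet normal -0.378 0.766 -0.520
outer loop
vertex 0.565 -2.623 1.388
vertex -0.416 -3.566 0.711
vertex -0.756 -2.291 2.839
endloop
endfacet
facet normal 0.645 0.621 0.445
outer loop
vertex -0.756 -2.291 2.839
vertex 1.257 -4.025 2.339
vertex 0.565 -2.623 1.388
endloop
endfacet
facet normal 0.664 -0.167 -0.729
outer loop
vertex 0.565 -2.623 1.388
vertex 0.276 -4.969 1.661
vertex -0.416 -3.566 0.711
endloop
endfacet
facet normal 0.664 -0.167 -0.729
outer loop
vertex 1.257 -4.025 2.339
vertex 0.276 -4.969 1.661
vertex 0.565 -2.623 1.388
endloop
endfacet

endsolid


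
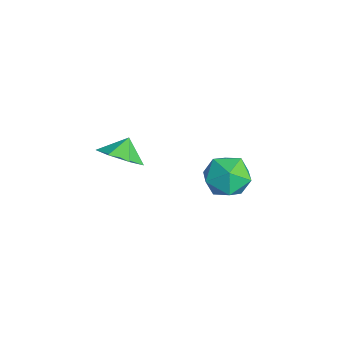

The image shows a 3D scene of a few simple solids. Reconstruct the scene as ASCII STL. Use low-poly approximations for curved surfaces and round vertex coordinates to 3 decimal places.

solid 
facet normal 0.010 0.016 1.000
outer loop
vertex 0.102 4.232 -0.607
vertex -0.135 3.035 -0.585
vertex 1.02 3.428 -0.603
endloop
endfacet
facet normal 0.447 0.514 0.732
outer loop
vertex 0.102 4.232 -0.607
vertex 1.02 3.428 -0.603
vertex 1.073 4.41 -1.324
endloop
endfacet
facet normal 0.060 0.947 0.317
outer loop
vertex 0.102 4.232 -0.607
vertex 1.073 4.41 -1.324
vertex -0.049 4.625 -1.752
endloop
endfacet
facet normal -0.616 0.717 0.327
outer loop
vertex 0.102 4.232 -0.607
vertex -0.049 4.625 -1.752
vertex -0.795 3.775 -1.295
endloop
endfacet
facet normal -0.647 0.142 0.749
outer loop
vertex 0.102 4.232 -0.607
vertex -0.795 3.775 -1.295
vertex -0.135 3.035 -0.585
endloop
endfacet
facet normal 0.929 0.185 0.321
outer loop
vertex 1.073 4.41 -1.324
vertex 1.02 3.428 -0.603
vertex 1.435 3.325 -1.745
endloop
endfacet
facet normal 0.222 -0.619 0.753
outer loop
vertex 1.02 3.428 -0.603
vertex -0.135 3.035 -0.585
vertex 0.689 2.475 -1.288
endloop
endfacet
facet normal -0.840 -0.415 0.348
outer loop
vertex -0.135 3.035 -0.585
vertex -0.795 3.775 -1.295
vertex -0.433 2.69 -1.716
endloop
endfacet
facet normal -0.790 0.514 -0.334
outer loop
vertex -0.795 3.775 -1.295
vertex -0.049 4.625 -1.752
vertex -0.38 3.672 -2.437
endloop
endfacet
facet normal 0.303 0.886 -0.350
outer loop
vertex -0.049 4.625 -1.752
vertex 1.073 4.41 -1.324
vertex 0.775 4.065 -2.455
endloop
endfacet
facet normal 0.616 -0.717 -0.327
outer loop
vertex 0.538 2.868 -2.433
vertex 1.435 3.325 -1.745
vertex 0.689 2.475 -1.288
endloop
endfacet
facet normal -0.060 -0.947 -0.317
outer loop
vertex 0.538 2.868 -2.433
vertex 0.689 2.475 -1.288
vertex -0.433 2.69 -1.716
endloop
endfacet
facet normal -0.447 -0.514 -0.732
outer loop
vertex 0.538 2.868 -2.433
vertex -0.433 2.69 -1.716
vertex -0.38 3.672 -2.437
endloop
endfacet
facet normal -0.010 -0.016 -1.000
outer loop
vertex 0.538 2.868 -2.433
vertex -0.38 3.672 -2.437
vertex 0.775 4.065 -2.455
endloop
endfacet
facet normal 0.647 -0.142 -0.749
outer loop
vertex 0.538 2.868 -2.433
vertex 0.775 4.065 -2.455
vertex 1.435 3.325 -1.745
endloop
endfacet
facet normal 0.790 -0.514 0.334
outer loop
vertex 0.689 2.475 -1.288
vertex 1.435 3.325 -1.745
vertex 1.02 3.428 -0.603
endloop
endfacet
facet normal -0.303 -0.886 0.350
outer loop
vertex -0.433 2.69 -1.716
vertex 0.689 2.475 -1.288
vertex -0.135 3.035 -0.585
endloop
endfacet
facet normal -0.929 -0.185 -0.321
outer loop
vertex -0.38 3.672 -2.437
vertex -0.433 2.69 -1.716
vertex -0.795 3.775 -1.295
endloop
endfacet
facet normal -0.222 0.619 -0.753
outer loop
vertex 0.775 4.065 -2.455
vertex -0.38 3.672 -2.437
vertex -0.049 4.625 -1.752
endloop
endfacet
facet normal 0.840 0.415 -0.348
outer loop
vertex 1.435 3.325 -1.745
vertex 0.775 4.065 -2.455
vertex 1.073 4.41 -1.324
endloop
endfacet
facet normal 0.489 -0.497 -0.717
outer loop
vertex 2.299 -2.12 3.211
vertex 1.812 -1.516 2.46
vertex 2.746 -1.332 2.97
endloop
endfacet
facet normal 0.196 0.183 0.963
outer loop
vertex 2.299 -2.12 3.211
vertex 2.746 -1.332 2.97
vertex 1.308 -1.004 3.2
endloop
endfacet
facet normal 0.489 -0.495 -0.718
outer loop
vertex 2.746 -1.332 2.97
vertex 1.812 -1.516 2.46
vertex 2.489 -0.682 2.346
endloop
endfacet
facet normal 0.267 0.720 0.640
outer loop
vertex 2.746 -1.332 2.97
vertex 2.489 -0.682 2.346
vertex 1.308 -1.004 3.2
endloop
endfacet
facet normal 0.489 -0.495 -0.718
outer loop
vertex 2.489 -0.682 2.346
vertex 1.812 -1.516 2.46
vertex 1.722 -0.66 1.808
endloop
endfacet
facet normal -0.116 0.972 0.206
outer loop
vertex 2.489 -0.682 2.346
vertex 1.722 -0.66 1.808
vertex 1.308 -1.004 3.2
endloop
endfacet
facet normal 0.489 -0.495 -0.718
outer loop
vertex 1.722 -0.66 1.808
vertex 1.812 -1.516 2.46
vertex 1.023 -1.282 1.761
endloop
endfacet
facet normal -0.664 0.747 -0.013
outer loop
vertex 1.722 -0.66 1.808
vertex 1.023 -1.282 1.761
vertex 1.308 -1.004 3.2
endloop
endfacet
facet normal 0.488 -0.496 -0.718
outer loop
vertex 1.023 -1.282 1.761
vertex 1.812 -1.516 2.46
vertex 0.917 -2.08 2.241
endloop
endfacet
facet normal -0.965 0.218 0.149
outer loop
vertex 1.023 -1.282 1.761
vertex 0.917 -2.08 2.241
vertex 1.308 -1.004 3.2
endloop
endfacet
facet normal 0.488 -0.496 -0.718
outer loop
vertex 0.917 -2.08 2.241
vertex 1.812 -1.516 2.46
vertex 1.486 -2.453 2.886
endloop
endfacet
facet normal -0.791 -0.221 0.570
outer loop
vertex 0.917 -2.08 2.241
vertex 1.486 -2.453 2.886
vertex 1.308 -1.004 3.2
endloop
endfacet
facet normal 0.490 -0.496 -0.717
outer loop
vertex 1.486 -2.453 2.886
vertex 1.812 -1.516 2.46
vertex 2.299 -2.12 3.211
endloop
endfacet
facet normal -0.276 -0.236 0.932
outer loop
vertex 1.486 -2.453 2.886
vertex 2.299 -2.12 3.211
vertex 1.308 -1.004 3.2
endloop
endfacet

endsolid


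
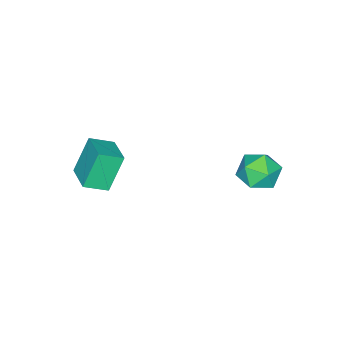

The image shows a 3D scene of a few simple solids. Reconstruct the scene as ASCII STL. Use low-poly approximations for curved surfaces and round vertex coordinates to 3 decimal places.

solid 
facet normal -0.584 -0.778 -0.232
outer loop
vertex 2.668 -3.385 0.263
vertex 1.825 -2.59 -0.282
vertex 3.623 -3.578 -1.496
endloop
endfacet
facet normal 0.658 -0.621 0.426
outer loop
vertex 4.575 -2.31 -1.118
vertex 2.668 -3.385 0.263
vertex 3.623 -3.578 -1.496
endloop
endfacet
facet normal -0.584 -0.778 -0.232
outer loop
vertex 3.623 -3.578 -1.496
vertex 1.825 -2.59 -0.282
vertex 2.78 -2.783 -2.04
endloop
endfacet
facet normal 0.475 -0.095 -0.875
outer loop
vertex 2.78 -2.783 -2.04
vertex 4.575 -2.31 -1.118
vertex 3.623 -3.578 -1.496
endloop
endfacet
facet normal -0.475 0.096 0.875
outer loop
vertex 2.668 -3.385 0.263
vertex 2.777 -1.322 0.096
vertex 1.825 -2.59 -0.282
endloop
endfacet
facet normal 0.658 -0.621 0.426
outer loop
vertex 3.62 -2.117 0.64
vertex 2.668 -3.385 0.263
vertex 4.575 -2.31 -1.118
endloop
endfacet
facet normal -0.474 0.096 0.875
outer loop
vertex 3.62 -2.117 0.64
vertex 2.777 -1.322 0.096
vertex 2.668 -3.385 0.263
endloop
endfacet
facet normal -0.658 0.621 -0.426
outer loop
vertex 1.825 -2.59 -0.282
vertex 2.777 -1.322 0.096
vertex 2.78 -2.783 -2.04
endloop
endfacet
facet normal 0.475 -0.096 -0.875
outer loop
vertex 3.732 -1.515 -1.663
vertex 4.575 -2.31 -1.118
vertex 2.78 -2.783 -2.04
endloop
endfacet
facet normal -0.658 0.621 -0.426
outer loop
vertex 2.78 -2.783 -2.04
vertex 2.777 -1.322 0.096
vertex 3.732 -1.515 -1.663
endloop
endfacet
facet normal 0.584 0.778 0.232
outer loop
vertex 3.732 -1.515 -1.663
vertex 3.62 -2.117 0.64
vertex 4.575 -2.31 -1.118
endloop
endfacet
facet normal 0.584 0.778 0.232
outer loop
vertex 2.777 -1.322 0.096
vertex 3.62 -2.117 0.64
vertex 3.732 -1.515 -1.663
endloop
endfacet
facet normal -0.771 0.275 0.574
outer loop
vertex -2.599 3.659 -2.297
vertex -3.019 2.582 -2.345
vertex -2.285 2.88 -1.502
endloop
endfacet
facet normal -0.191 0.662 0.724
outer loop
vertex -2.599 3.659 -2.297
vertex -2.285 2.88 -1.502
vertex -1.497 3.598 -1.951
endloop
endfacet
facet normal 0.015 0.992 0.126
outer loop
vertex -2.599 3.659 -2.297
vertex -1.497 3.598 -1.951
vertex -1.744 3.744 -3.072
endloop
endfacet
facet normal -0.438 0.808 -0.394
outer loop
vertex -2.599 3.659 -2.297
vertex -1.744 3.744 -3.072
vertex -2.684 3.116 -3.315
endloop
endfacet
facet normal -0.923 0.365 -0.118
outer loop
vertex -2.599 3.659 -2.297
vertex -2.684 3.116 -3.315
vertex -3.019 2.582 -2.345
endloop
endfacet
facet normal 0.329 0.214 0.920
outer loop
vertex -1.497 3.598 -1.951
vertex -2.285 2.88 -1.502
vertex -1.236 2.484 -1.785
endloop
endfacet
facet normal -0.610 -0.413 0.677
outer loop
vertex -2.285 2.88 -1.502
vertex -3.019 2.582 -2.345
vertex -2.176 1.856 -2.028
endloop
endfacet
facet normal -0.856 -0.267 -0.442
outer loop
vertex -3.019 2.582 -2.345
vertex -2.684 3.116 -3.315
vertex -2.423 2.002 -3.149
endloop
endfacet
facet normal -0.070 0.450 -0.890
outer loop
vertex -2.684 3.116 -3.315
vertex -1.744 3.744 -3.072
vertex -1.635 2.72 -3.598
endloop
endfacet
facet normal 0.662 0.748 -0.049
outer loop
vertex -1.744 3.744 -3.072
vertex -1.497 3.598 -1.951
vertex -0.901 3.018 -2.755
endloop
endfacet
facet normal 0.438 -0.808 0.394
outer loop
vertex -1.321 1.941 -2.803
vertex -1.236 2.484 -1.785
vertex -2.176 1.856 -2.028
endloop
endfacet
facet normal -0.015 -0.992 -0.126
outer loop
vertex -1.321 1.941 -2.803
vertex -2.176 1.856 -2.028
vertex -2.423 2.002 -3.149
endloop
endfacet
facet normal 0.191 -0.662 -0.724
outer loop
vertex -1.321 1.941 -2.803
vertex -2.423 2.002 -3.149
vertex -1.635 2.72 -3.598
endloop
endfacet
facet normal 0.771 -0.275 -0.574
outer loop
vertex -1.321 1.941 -2.803
vertex -1.635 2.72 -3.598
vertex -0.901 3.018 -2.755
endloop
endfacet
facet normal 0.923 -0.365 0.118
outer loop
vertex -1.321 1.941 -2.803
vertex -0.901 3.018 -2.755
vertex -1.236 2.484 -1.785
endloop
endfacet
facet normal 0.070 -0.450 0.890
outer loop
vertex -2.176 1.856 -2.028
vertex -1.236 2.484 -1.785
vertex -2.285 2.88 -1.502
endloop
endfacet
facet normal -0.662 -0.748 0.049
outer loop
vertex -2.423 2.002 -3.149
vertex -2.176 1.856 -2.028
vertex -3.019 2.582 -2.345
endloop
endfacet
facet normal -0.329 -0.214 -0.920
outer loop
vertex -1.635 2.72 -3.598
vertex -2.423 2.002 -3.149
vertex -2.684 3.116 -3.315
endloop
endfacet
facet normal 0.610 0.413 -0.677
outer loop
vertex -0.901 3.018 -2.755
vertex -1.635 2.72 -3.598
vertex -1.744 3.744 -3.072
endloop
endfacet
facet normal 0.856 0.267 0.442
outer loop
vertex -1.236 2.484 -1.785
vertex -0.901 3.018 -2.755
vertex -1.497 3.598 -1.951
endloop
endfacet

endsolid


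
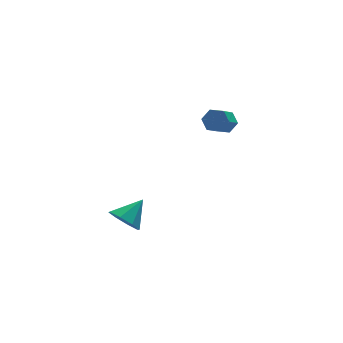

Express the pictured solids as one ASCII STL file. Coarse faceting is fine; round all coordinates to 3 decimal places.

solid 
facet normal 0.591 0.582 -0.559
outer loop
vertex 4.218 0.707 3.97
vertex 3.806 0.67 3.496
vertex 3.755 1.131 3.922
endloop
endfacet
facet normal 0.332 0.456 0.826
outer loop
vertex 4.218 0.707 3.97
vertex 3.755 1.131 3.922
vertex 3.427 -0.073 4.719
endloop
endfacet
facet normal 0.331 0.456 0.826
outer loop
vertex 3.427 -0.073 4.719
vertex 3.755 1.131 3.922
vertex 2.964 0.35 4.671
endloop
endfacet
facet normal -0.590 -0.583 0.559
outer loop
vertex 3.427 -0.073 4.719
vertex 2.964 0.35 4.671
vertex 3.014 -0.11 4.244
endloop
endfacet
facet normal 0.590 0.582 -0.559
outer loop
vertex 3.755 1.131 3.922
vertex 3.806 0.67 3.496
vertex 3.342 1.094 3.448
endloop
endfacet
facet normal -0.471 0.811 0.347
outer loop
vertex 3.755 1.131 3.922
vertex 3.342 1.094 3.448
vertex 2.964 0.35 4.671
endloop
endfacet
facet normal -0.471 0.811 0.348
outer loop
vertex 2.964 0.35 4.671
vertex 3.342 1.094 3.448
vertex 2.551 0.314 4.196
endloop
endfacet
facet normal -0.591 -0.582 0.558
outer loop
vertex 2.964 0.35 4.671
vertex 2.551 0.314 4.196
vertex 3.014 -0.11 4.244
endloop
endfacet
facet normal 0.590 0.583 -0.559
outer loop
vertex 3.342 1.094 3.448
vertex 3.806 0.67 3.496
vertex 3.393 0.633 3.021
endloop
endfacet
facet normal -0.803 0.355 -0.479
outer loop
vertex 3.342 1.094 3.448
vertex 3.393 0.633 3.021
vertex 2.551 0.314 4.196
endloop
endfacet
facet normal -0.803 0.354 -0.479
outer loop
vertex 2.551 0.314 4.196
vertex 3.393 0.633 3.021
vertex 2.602 -0.147 3.77
endloop
endfacet
facet normal -0.591 -0.582 0.559
outer loop
vertex 2.551 0.314 4.196
vertex 2.602 -0.147 3.77
vertex 3.014 -0.11 4.244
endloop
endfacet
facet normal 0.590 0.583 -0.559
outer loop
vertex 3.393 0.633 3.021
vertex 3.806 0.67 3.496
vertex 3.856 0.21 3.069
endloop
endfacet
facet normal -0.332 -0.457 -0.826
outer loop
vertex 3.393 0.633 3.021
vertex 3.856 0.21 3.069
vertex 2.602 -0.147 3.77
endloop
endfacet
facet normal -0.332 -0.456 -0.826
outer loop
vertex 2.602 -0.147 3.77
vertex 3.856 0.21 3.069
vertex 3.065 -0.571 3.818
endloop
endfacet
facet normal -0.591 -0.582 0.559
outer loop
vertex 2.602 -0.147 3.77
vertex 3.065 -0.571 3.818
vertex 3.014 -0.11 4.244
endloop
endfacet
facet normal 0.591 0.582 -0.558
outer loop
vertex 3.856 0.21 3.069
vertex 3.806 0.67 3.496
vertex 4.269 0.246 3.544
endloop
endfacet
facet normal 0.471 -0.811 -0.348
outer loop
vertex 3.856 0.21 3.069
vertex 4.269 0.246 3.544
vertex 3.065 -0.571 3.818
endloop
endfacet
facet normal 0.471 -0.811 -0.347
outer loop
vertex 3.065 -0.571 3.818
vertex 4.269 0.246 3.544
vertex 3.478 -0.534 4.292
endloop
endfacet
facet normal -0.590 -0.582 0.559
outer loop
vertex 3.065 -0.571 3.818
vertex 3.478 -0.534 4.292
vertex 3.014 -0.11 4.244
endloop
endfacet
facet normal 0.591 0.582 -0.559
outer loop
vertex 4.269 0.246 3.544
vertex 3.806 0.67 3.496
vertex 4.218 0.707 3.97
endloop
endfacet
facet normal 0.803 -0.354 0.480
outer loop
vertex 4.269 0.246 3.544
vertex 4.218 0.707 3.97
vertex 3.478 -0.534 4.292
endloop
endfacet
facet normal 0.803 -0.355 0.479
outer loop
vertex 3.478 -0.534 4.292
vertex 4.218 0.707 3.97
vertex 3.427 -0.073 4.719
endloop
endfacet
facet normal -0.590 -0.583 0.559
outer loop
vertex 3.478 -0.534 4.292
vertex 3.427 -0.073 4.719
vertex 3.014 -0.11 4.244
endloop
endfacet
facet normal -0.750 -0.279 -0.599
outer loop
vertex -1.799 -2.996 0.406
vertex -2.336 -2.839 1.005
vertex -2.008 -2.405 0.392
endloop
endfacet
facet normal 0.865 0.296 -0.404
outer loop
vertex -1.799 -2.996 0.406
vertex -2.008 -2.405 0.392
vertex -1.324 -2.461 1.815
endloop
endfacet
facet normal -0.750 -0.279 -0.599
outer loop
vertex -2.008 -2.405 0.392
vertex -2.336 -2.839 1.005
vertex -2.409 -2.068 0.737
endloop
endfacet
facet normal 0.514 0.831 -0.214
outer loop
vertex -2.008 -2.405 0.392
vertex -2.409 -2.068 0.737
vertex -1.324 -2.461 1.815
endloop
endfacet
facet normal -0.750 -0.279 -0.600
outer loop
vertex -2.409 -2.068 0.737
vertex -2.336 -2.839 1.005
vertex -2.768 -2.182 1.239
endloop
endfacet
facet normal 0.077 0.959 0.273
outer loop
vertex -2.409 -2.068 0.737
vertex -2.768 -2.182 1.239
vertex -1.324 -2.461 1.815
endloop
endfacet
facet normal -0.750 -0.279 -0.600
outer loop
vertex -2.768 -2.182 1.239
vertex -2.336 -2.839 1.005
vertex -2.874 -2.681 1.604
endloop
endfacet
facet normal -0.191 0.606 0.772
outer loop
vertex -2.768 -2.182 1.239
vertex -2.874 -2.681 1.604
vertex -1.324 -2.461 1.815
endloop
endfacet
facet normal -0.750 -0.281 -0.599
outer loop
vertex -2.874 -2.681 1.604
vertex -2.336 -2.839 1.005
vertex -2.664 -3.273 1.619
endloop
endfacet
facet normal -0.132 -0.022 0.991
outer loop
vertex -2.874 -2.681 1.604
vertex -2.664 -3.273 1.619
vertex -1.324 -2.461 1.815
endloop
endfacet
facet normal -0.750 -0.280 -0.599
outer loop
vertex -2.664 -3.273 1.619
vertex -2.336 -2.839 1.005
vertex -2.263 -3.61 1.274
endloop
endfacet
facet normal 0.221 -0.557 0.801
outer loop
vertex -2.664 -3.273 1.619
vertex -2.263 -3.61 1.274
vertex -1.324 -2.461 1.815
endloop
endfacet
facet normal -0.750 -0.280 -0.600
outer loop
vertex -2.263 -3.61 1.274
vertex -2.336 -2.839 1.005
vertex -1.904 -3.496 0.772
endloop
endfacet
facet normal 0.657 -0.685 0.314
outer loop
vertex -2.263 -3.61 1.274
vertex -1.904 -3.496 0.772
vertex -1.324 -2.461 1.815
endloop
endfacet
facet normal -0.750 -0.281 -0.599
outer loop
vertex -1.904 -3.496 0.772
vertex -2.336 -2.839 1.005
vertex -1.799 -2.996 0.406
endloop
endfacet
facet normal 0.925 -0.331 -0.186
outer loop
vertex -1.904 -3.496 0.772
vertex -1.799 -2.996 0.406
vertex -1.324 -2.461 1.815
endloop
endfacet

endsolid


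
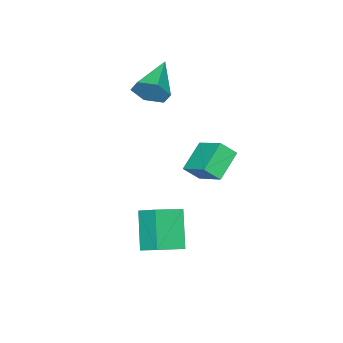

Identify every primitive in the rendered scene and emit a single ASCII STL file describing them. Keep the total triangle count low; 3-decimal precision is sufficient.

solid 
facet normal -0.494 -0.439 0.750
outer loop
vertex 3.67 -0.842 -2.37
vertex 3.782 0.112 -1.738
vertex 2.478 -0.367 -2.877
endloop
endfacet
facet normal -0.097 -0.830 -0.550
outer loop
vertex 3.418 0.468 -4.302
vertex 3.67 -0.842 -2.37
vertex 2.478 -0.367 -2.877
endloop
endfacet
facet normal -0.494 -0.439 0.750
outer loop
vertex 2.478 -0.367 -2.877
vertex 3.782 0.112 -1.738
vertex 2.59 0.588 -2.245
endloop
endfacet
facet normal -0.864 0.345 -0.368
outer loop
vertex 2.59 0.588 -2.245
vertex 3.418 0.468 -4.302
vertex 2.478 -0.367 -2.877
endloop
endfacet
facet normal 0.864 -0.345 0.368
outer loop
vertex 3.67 -0.842 -2.37
vertex 4.722 0.947 -3.163
vertex 3.782 0.112 -1.738
endloop
endfacet
facet normal -0.097 -0.830 -0.550
outer loop
vertex 4.61 -0.008 -3.795
vertex 3.67 -0.842 -2.37
vertex 3.418 0.468 -4.302
endloop
endfacet
facet normal 0.864 -0.345 0.368
outer loop
vertex 4.61 -0.008 -3.795
vertex 4.722 0.947 -3.163
vertex 3.67 -0.842 -2.37
endloop
endfacet
facet normal 0.097 0.829 0.550
outer loop
vertex 3.782 0.112 -1.738
vertex 4.722 0.947 -3.163
vertex 2.59 0.588 -2.245
endloop
endfacet
facet normal -0.864 0.345 -0.368
outer loop
vertex 3.53 1.422 -3.67
vertex 3.418 0.468 -4.302
vertex 2.59 0.588 -2.245
endloop
endfacet
facet normal 0.097 0.830 0.550
outer loop
vertex 2.59 0.588 -2.245
vertex 4.722 0.947 -3.163
vertex 3.53 1.422 -3.67
endloop
endfacet
facet normal 0.494 0.439 -0.750
outer loop
vertex 3.53 1.422 -3.67
vertex 4.61 -0.008 -3.795
vertex 3.418 0.468 -4.302
endloop
endfacet
facet normal 0.494 0.439 -0.751
outer loop
vertex 4.722 0.947 -3.163
vertex 4.61 -0.008 -3.795
vertex 3.53 1.422 -3.67
endloop
endfacet
facet normal 0.884 0.316 -0.344
outer loop
vertex 0.235 -3.641 2.216
vertex -0.17 -3.266 1.518
vertex -0.047 -2.798 2.265
endloop
endfacet
facet normal 0.000 -0.058 0.998
outer loop
vertex 0.235 -3.641 2.216
vertex -0.047 -2.798 2.265
vertex -1.93 -3.894 2.202
endloop
endfacet
facet normal 0.884 0.316 -0.344
outer loop
vertex -0.047 -2.798 2.265
vertex -0.17 -3.266 1.518
vertex -0.452 -2.423 1.568
endloop
endfacet
facet normal -0.415 0.678 0.606
outer loop
vertex -0.047 -2.798 2.265
vertex -0.452 -2.423 1.568
vertex -1.93 -3.894 2.202
endloop
endfacet
facet normal 0.884 0.316 -0.344
outer loop
vertex -0.452 -2.423 1.568
vertex -0.17 -3.266 1.518
vertex -0.576 -2.89 0.82
endloop
endfacet
facet normal -0.735 0.623 -0.267
outer loop
vertex -0.452 -2.423 1.568
vertex -0.576 -2.89 0.82
vertex -1.93 -3.894 2.202
endloop
endfacet
facet normal 0.884 0.316 -0.344
outer loop
vertex -0.576 -2.89 0.82
vertex -0.17 -3.266 1.518
vertex -0.294 -3.733 0.771
endloop
endfacet
facet normal -0.639 -0.170 -0.750
outer loop
vertex -0.576 -2.89 0.82
vertex -0.294 -3.733 0.771
vertex -1.93 -3.894 2.202
endloop
endfacet
facet normal 0.884 0.316 -0.345
outer loop
vertex -0.294 -3.733 0.771
vertex -0.17 -3.266 1.518
vertex 0.112 -4.108 1.468
endloop
endfacet
facet normal -0.224 -0.907 -0.358
outer loop
vertex -0.294 -3.733 0.771
vertex 0.112 -4.108 1.468
vertex -1.93 -3.894 2.202
endloop
endfacet
facet normal 0.884 0.317 -0.343
outer loop
vertex 0.112 -4.108 1.468
vertex -0.17 -3.266 1.518
vertex 0.235 -3.641 2.216
endloop
endfacet
facet normal 0.096 -0.851 0.516
outer loop
vertex 0.112 -4.108 1.468
vertex 0.235 -3.641 2.216
vertex -1.93 -3.894 2.202
endloop
endfacet
facet normal -0.854 -0.093 0.513
outer loop
vertex 1.816 0.788 1.465
vertex 2.149 2.068 2.253
vertex 1.394 1.275 0.851
endloop
endfacet
facet normal -0.216 -0.832 -0.512
outer loop
vertex 2.631 1.412 0.107
vertex 1.816 0.788 1.465
vertex 1.394 1.275 0.851
endloop
endfacet
facet normal -0.853 -0.094 0.513
outer loop
vertex 1.394 1.275 0.851
vertex 2.149 2.068 2.253
vertex 1.727 2.556 1.64
endloop
endfacet
facet normal -0.475 0.548 -0.689
outer loop
vertex 1.727 2.556 1.64
vertex 2.631 1.412 0.107
vertex 1.394 1.275 0.851
endloop
endfacet
facet normal 0.475 -0.548 0.689
outer loop
vertex 1.816 0.788 1.465
vertex 3.386 2.205 1.509
vertex 2.149 2.068 2.253
endloop
endfacet
facet normal -0.217 -0.831 -0.512
outer loop
vertex 3.053 0.924 0.72
vertex 1.816 0.788 1.465
vertex 2.631 1.412 0.107
endloop
endfacet
facet normal 0.475 -0.548 0.689
outer loop
vertex 3.053 0.924 0.72
vertex 3.386 2.205 1.509
vertex 1.816 0.788 1.465
endloop
endfacet
facet normal 0.216 0.831 0.513
outer loop
vertex 2.149 2.068 2.253
vertex 3.386 2.205 1.509
vertex 1.727 2.556 1.64
endloop
endfacet
facet normal -0.475 0.548 -0.689
outer loop
vertex 2.964 2.692 0.895
vertex 2.631 1.412 0.107
vertex 1.727 2.556 1.64
endloop
endfacet
facet normal 0.216 0.832 0.511
outer loop
vertex 1.727 2.556 1.64
vertex 3.386 2.205 1.509
vertex 2.964 2.692 0.895
endloop
endfacet
facet normal 0.853 0.094 -0.513
outer loop
vertex 2.964 2.692 0.895
vertex 3.053 0.924 0.72
vertex 2.631 1.412 0.107
endloop
endfacet
facet normal 0.854 0.094 -0.512
outer loop
vertex 3.386 2.205 1.509
vertex 3.053 0.924 0.72
vertex 2.964 2.692 0.895
endloop
endfacet

endsolid


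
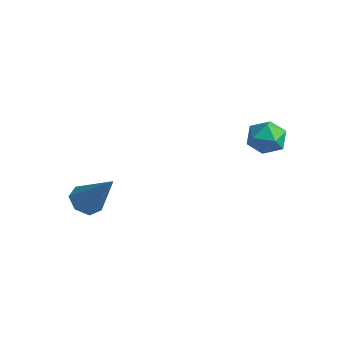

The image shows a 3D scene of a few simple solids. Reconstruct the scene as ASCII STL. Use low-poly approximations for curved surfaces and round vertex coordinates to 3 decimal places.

solid 
facet normal -0.916 0.271 0.295
outer loop
vertex 1.125 1.59 1.231
vertex 1.197 1.16 1.85
vertex 1.416 1.884 1.865
endloop
endfacet
facet normal -0.609 0.789 -0.086
outer loop
vertex 1.125 1.59 1.231
vertex 1.416 1.884 1.865
vertex 1.725 2.049 1.194
endloop
endfacet
facet normal -0.444 0.522 -0.728
outer loop
vertex 1.125 1.59 1.231
vertex 1.725 2.049 1.194
vertex 1.698 1.427 0.765
endloop
endfacet
facet normal -0.650 -0.161 -0.743
outer loop
vertex 1.125 1.59 1.231
vertex 1.698 1.427 0.765
vertex 1.371 0.877 1.17
endloop
endfacet
facet normal -0.942 -0.316 -0.110
outer loop
vertex 1.125 1.59 1.231
vertex 1.371 0.877 1.17
vertex 1.197 1.16 1.85
endloop
endfacet
facet normal -0.001 0.971 0.238
outer loop
vertex 1.725 2.049 1.194
vertex 1.416 1.884 1.865
vertex 2.169 1.903 1.79
endloop
endfacet
facet normal -0.498 0.133 0.857
outer loop
vertex 1.416 1.884 1.865
vertex 1.197 1.16 1.85
vertex 1.842 1.353 2.195
endloop
endfacet
facet normal -0.540 -0.817 0.202
outer loop
vertex 1.197 1.16 1.85
vertex 1.371 0.877 1.17
vertex 1.815 0.731 1.766
endloop
endfacet
facet normal -0.068 -0.565 -0.822
outer loop
vertex 1.371 0.877 1.17
vertex 1.698 1.427 0.765
vertex 2.124 0.896 1.095
endloop
endfacet
facet normal 0.266 0.539 -0.799
outer loop
vertex 1.698 1.427 0.765
vertex 1.725 2.049 1.194
vertex 2.343 1.62 1.11
endloop
endfacet
facet normal 0.650 0.161 0.743
outer loop
vertex 2.415 1.19 1.729
vertex 2.169 1.903 1.79
vertex 1.842 1.353 2.195
endloop
endfacet
facet normal 0.444 -0.522 0.728
outer loop
vertex 2.415 1.19 1.729
vertex 1.842 1.353 2.195
vertex 1.815 0.731 1.766
endloop
endfacet
facet normal 0.609 -0.789 0.086
outer loop
vertex 2.415 1.19 1.729
vertex 1.815 0.731 1.766
vertex 2.124 0.896 1.095
endloop
endfacet
facet normal 0.916 -0.271 -0.295
outer loop
vertex 2.415 1.19 1.729
vertex 2.124 0.896 1.095
vertex 2.343 1.62 1.11
endloop
endfacet
facet normal 0.942 0.316 0.110
outer loop
vertex 2.415 1.19 1.729
vertex 2.343 1.62 1.11
vertex 2.169 1.903 1.79
endloop
endfacet
facet normal 0.068 0.565 0.822
outer loop
vertex 1.842 1.353 2.195
vertex 2.169 1.903 1.79
vertex 1.416 1.884 1.865
endloop
endfacet
facet normal -0.266 -0.539 0.799
outer loop
vertex 1.815 0.731 1.766
vertex 1.842 1.353 2.195
vertex 1.197 1.16 1.85
endloop
endfacet
facet normal 0.001 -0.971 -0.238
outer loop
vertex 2.124 0.896 1.095
vertex 1.815 0.731 1.766
vertex 1.371 0.877 1.17
endloop
endfacet
facet normal 0.498 -0.133 -0.857
outer loop
vertex 2.343 1.62 1.11
vertex 2.124 0.896 1.095
vertex 1.698 1.427 0.765
endloop
endfacet
facet normal 0.540 0.817 -0.202
outer loop
vertex 2.169 1.903 1.79
vertex 2.343 1.62 1.11
vertex 1.725 2.049 1.194
endloop
endfacet
facet normal -0.588 -0.185 -0.787
outer loop
vertex -2.064 -2.639 -2.523
vertex -2.51 -2.952 -2.116
vertex -2.484 -2.295 -2.29
endloop
endfacet
facet normal 0.550 0.810 -0.205
outer loop
vertex -2.064 -2.639 -2.523
vertex -2.484 -2.295 -2.29
vertex -1.41 -2.608 -0.644
endloop
endfacet
facet normal -0.588 -0.185 -0.787
outer loop
vertex -2.484 -2.295 -2.29
vertex -2.51 -2.952 -2.116
vertex -2.923 -2.447 -1.926
endloop
endfacet
facet normal -0.117 0.959 0.259
outer loop
vertex -2.484 -2.295 -2.29
vertex -2.923 -2.447 -1.926
vertex -1.41 -2.608 -0.644
endloop
endfacet
facet normal -0.589 -0.185 -0.787
outer loop
vertex -2.923 -2.447 -1.926
vertex -2.51 -2.952 -2.116
vertex -3.051 -2.979 -1.705
endloop
endfacet
facet normal -0.557 0.429 0.711
outer loop
vertex -2.923 -2.447 -1.926
vertex -3.051 -2.979 -1.705
vertex -1.41 -2.608 -0.644
endloop
endfacet
facet normal -0.589 -0.184 -0.787
outer loop
vertex -3.051 -2.979 -1.705
vertex -2.51 -2.952 -2.116
vertex -2.772 -3.491 -1.794
endloop
endfacet
facet normal -0.440 -0.381 0.813
outer loop
vertex -3.051 -2.979 -1.705
vertex -2.772 -3.491 -1.794
vertex -1.41 -2.608 -0.644
endloop
endfacet
facet normal -0.588 -0.184 -0.787
outer loop
vertex -2.772 -3.491 -1.794
vertex -2.51 -2.952 -2.116
vertex -2.296 -3.597 -2.125
endloop
endfacet
facet normal 0.147 -0.861 0.487
outer loop
vertex -2.772 -3.491 -1.794
vertex -2.296 -3.597 -2.125
vertex -1.41 -2.608 -0.644
endloop
endfacet
facet normal -0.589 -0.185 -0.786
outer loop
vertex -2.296 -3.597 -2.125
vertex -2.51 -2.952 -2.116
vertex -1.981 -3.218 -2.45
endloop
endfacet
facet normal 0.760 -0.650 -0.021
outer loop
vertex -2.296 -3.597 -2.125
vertex -1.981 -3.218 -2.45
vertex -1.41 -2.608 -0.644
endloop
endfacet
facet normal -0.589 -0.184 -0.787
outer loop
vertex -1.981 -3.218 -2.45
vertex -2.51 -2.952 -2.116
vertex -2.064 -2.639 -2.523
endloop
endfacet
facet normal 0.940 0.093 -0.329
outer loop
vertex -1.981 -3.218 -2.45
vertex -2.064 -2.639 -2.523
vertex -1.41 -2.608 -0.644
endloop
endfacet

endsolid


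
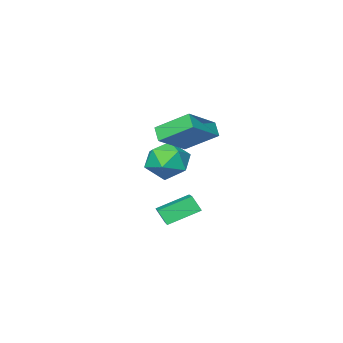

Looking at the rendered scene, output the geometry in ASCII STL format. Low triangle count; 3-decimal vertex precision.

solid 
facet normal -0.529 -0.762 -0.373
outer loop
vertex 0.218 -0.815 -2.302
vertex -1.167 -0.195 -1.605
vertex 0.06 -0.348 -3.031
endloop
endfacet
facet normal 0.829 -0.371 -0.418
outer loop
vertex 1.187 1.275 -2.235
vertex 0.218 -0.815 -2.302
vertex 0.06 -0.348 -3.031
endloop
endfacet
facet normal -0.529 -0.762 -0.373
outer loop
vertex 0.06 -0.348 -3.031
vertex -1.167 -0.195 -1.605
vertex -1.325 0.272 -2.334
endloop
endfacet
facet normal -0.179 0.531 -0.828
outer loop
vertex -1.325 0.272 -2.334
vertex 1.187 1.275 -2.235
vertex 0.06 -0.348 -3.031
endloop
endfacet
facet normal 0.179 -0.531 0.828
outer loop
vertex 0.218 -0.815 -2.302
vertex -0.04 1.428 -0.809
vertex -1.167 -0.195 -1.605
endloop
endfacet
facet normal 0.829 -0.371 -0.418
outer loop
vertex 1.345 0.808 -1.506
vertex 0.218 -0.815 -2.302
vertex 1.187 1.275 -2.235
endloop
endfacet
facet normal 0.179 -0.531 0.828
outer loop
vertex 1.345 0.808 -1.506
vertex -0.04 1.428 -0.809
vertex 0.218 -0.815 -2.302
endloop
endfacet
facet normal -0.829 0.371 0.418
outer loop
vertex -1.167 -0.195 -1.605
vertex -0.04 1.428 -0.809
vertex -1.325 0.272 -2.334
endloop
endfacet
facet normal -0.179 0.531 -0.828
outer loop
vertex -0.198 1.895 -1.538
vertex 1.187 1.275 -2.235
vertex -1.325 0.272 -2.334
endloop
endfacet
facet normal -0.829 0.371 0.418
outer loop
vertex -1.325 0.272 -2.334
vertex -0.04 1.428 -0.809
vertex -0.198 1.895 -1.538
endloop
endfacet
facet normal 0.529 0.762 0.373
outer loop
vertex -0.198 1.895 -1.538
vertex 1.345 0.808 -1.506
vertex 1.187 1.275 -2.235
endloop
endfacet
facet normal 0.529 0.762 0.373
outer loop
vertex -0.04 1.428 -0.809
vertex 1.345 0.808 -1.506
vertex -0.198 1.895 -1.538
endloop
endfacet
facet normal -0.448 0.705 0.549
outer loop
vertex -1.4 1.287 3.198
vertex 0.231 1.546 4.197
vertex -1.161 1.858 2.66
endloop
endfacet
facet normal -0.845 -0.134 -0.518
outer loop
vertex -0.331 0.554 1.643
vertex -1.4 1.287 3.198
vertex -1.161 1.858 2.66
endloop
endfacet
facet normal -0.448 0.705 0.549
outer loop
vertex -1.161 1.858 2.66
vertex 0.231 1.546 4.197
vertex 0.47 2.117 3.659
endloop
endfacet
facet normal 0.291 0.697 -0.656
outer loop
vertex 0.47 2.117 3.659
vertex -0.331 0.554 1.643
vertex -1.161 1.858 2.66
endloop
endfacet
facet normal -0.291 -0.697 0.656
outer loop
vertex -1.4 1.287 3.198
vertex 1.061 0.242 3.18
vertex 0.231 1.546 4.197
endloop
endfacet
facet normal -0.845 -0.134 -0.518
outer loop
vertex -0.57 -0.017 2.181
vertex -1.4 1.287 3.198
vertex -0.331 0.554 1.643
endloop
endfacet
facet normal -0.291 -0.697 0.656
outer loop
vertex -0.57 -0.017 2.181
vertex 1.061 0.242 3.18
vertex -1.4 1.287 3.198
endloop
endfacet
facet normal 0.845 0.134 0.518
outer loop
vertex 0.231 1.546 4.197
vertex 1.061 0.242 3.18
vertex 0.47 2.117 3.659
endloop
endfacet
facet normal 0.291 0.697 -0.656
outer loop
vertex 1.3 0.813 2.642
vertex -0.331 0.554 1.643
vertex 0.47 2.117 3.659
endloop
endfacet
facet normal 0.845 0.134 0.518
outer loop
vertex 0.47 2.117 3.659
vertex 1.061 0.242 3.18
vertex 1.3 0.813 2.642
endloop
endfacet
facet normal 0.448 -0.705 -0.549
outer loop
vertex 1.3 0.813 2.642
vertex -0.57 -0.017 2.181
vertex -0.331 0.554 1.643
endloop
endfacet
facet normal 0.448 -0.705 -0.549
outer loop
vertex 1.061 0.242 3.18
vertex -0.57 -0.017 2.181
vertex 1.3 0.813 2.642
endloop
endfacet
facet normal -0.557 0.295 0.777
outer loop
vertex -1.125 -0.046 0.92
vertex -0.571 -0.773 1.593
vertex -0.187 0.288 1.466
endloop
endfacet
facet normal -0.473 0.826 0.307
outer loop
vertex -1.125 -0.046 0.92
vertex -0.187 0.288 1.466
vertex -0.354 0.594 0.385
endloop
endfacet
facet normal -0.727 0.607 -0.322
outer loop
vertex -1.125 -0.046 0.92
vertex -0.354 0.594 0.385
vertex -0.842 -0.277 -0.155
endloop
endfacet
facet normal -0.968 -0.060 -0.242
outer loop
vertex -1.125 -0.046 0.92
vertex -0.842 -0.277 -0.155
vertex -0.976 -1.122 0.591
endloop
endfacet
facet normal -0.863 -0.253 0.437
outer loop
vertex -1.125 -0.046 0.92
vertex -0.976 -1.122 0.591
vertex -0.571 -0.773 1.593
endloop
endfacet
facet normal 0.227 0.946 0.233
outer loop
vertex -0.354 0.594 0.385
vertex -0.187 0.288 1.466
vertex 0.676 0.262 0.729
endloop
endfacet
facet normal 0.091 0.086 0.992
outer loop
vertex -0.187 0.288 1.466
vertex -0.571 -0.773 1.593
vertex 0.542 -0.583 1.475
endloop
endfacet
facet normal -0.406 -0.800 0.443
outer loop
vertex -0.571 -0.773 1.593
vertex -0.976 -1.122 0.591
vertex 0.054 -1.454 0.935
endloop
endfacet
facet normal -0.575 -0.488 -0.656
outer loop
vertex -0.976 -1.122 0.591
vertex -0.842 -0.277 -0.155
vertex -0.113 -1.148 -0.146
endloop
endfacet
facet normal -0.184 0.590 -0.786
outer loop
vertex -0.842 -0.277 -0.155
vertex -0.354 0.594 0.385
vertex 0.271 -0.087 -0.273
endloop
endfacet
facet normal 0.968 0.060 0.242
outer loop
vertex 0.825 -0.814 0.4
vertex 0.676 0.262 0.729
vertex 0.542 -0.583 1.475
endloop
endfacet
facet normal 0.727 -0.607 0.322
outer loop
vertex 0.825 -0.814 0.4
vertex 0.542 -0.583 1.475
vertex 0.054 -1.454 0.935
endloop
endfacet
facet normal 0.473 -0.826 -0.307
outer loop
vertex 0.825 -0.814 0.4
vertex 0.054 -1.454 0.935
vertex -0.113 -1.148 -0.146
endloop
endfacet
facet normal 0.557 -0.295 -0.777
outer loop
vertex 0.825 -0.814 0.4
vertex -0.113 -1.148 -0.146
vertex 0.271 -0.087 -0.273
endloop
endfacet
facet normal 0.863 0.253 -0.437
outer loop
vertex 0.825 -0.814 0.4
vertex 0.271 -0.087 -0.273
vertex 0.676 0.262 0.729
endloop
endfacet
facet normal 0.575 0.488 0.656
outer loop
vertex 0.542 -0.583 1.475
vertex 0.676 0.262 0.729
vertex -0.187 0.288 1.466
endloop
endfacet
facet normal 0.184 -0.590 0.786
outer loop
vertex 0.054 -1.454 0.935
vertex 0.542 -0.583 1.475
vertex -0.571 -0.773 1.593
endloop
endfacet
facet normal -0.227 -0.946 -0.233
outer loop
vertex -0.113 -1.148 -0.146
vertex 0.054 -1.454 0.935
vertex -0.976 -1.122 0.591
endloop
endfacet
facet normal -0.091 -0.086 -0.992
outer loop
vertex 0.271 -0.087 -0.273
vertex -0.113 -1.148 -0.146
vertex -0.842 -0.277 -0.155
endloop
endfacet
facet normal 0.406 0.800 -0.443
outer loop
vertex 0.676 0.262 0.729
vertex 0.271 -0.087 -0.273
vertex -0.354 0.594 0.385
endloop
endfacet

endsolid


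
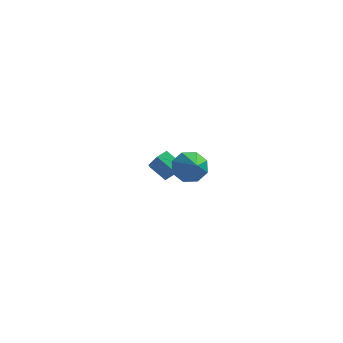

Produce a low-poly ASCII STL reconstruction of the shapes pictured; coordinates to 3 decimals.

solid 
facet normal 0.766 -0.434 -0.474
outer loop
vertex 1.047 2.361 -2.796
vertex 0.633 2.265 -3.377
vertex 1.019 2.868 -3.306
endloop
endfacet
facet normal 0.641 0.562 0.523
outer loop
vertex 1.047 2.361 -2.796
vertex 1.019 2.868 -3.306
vertex 0.181 2.851 -2.261
endloop
endfacet
facet normal 0.641 0.561 0.523
outer loop
vertex 0.181 2.851 -2.261
vertex 1.019 2.868 -3.306
vertex 0.153 3.359 -2.771
endloop
endfacet
facet normal -0.767 0.433 0.474
outer loop
vertex 0.181 2.851 -2.261
vertex 0.153 3.359 -2.771
vertex -0.233 2.755 -2.843
endloop
endfacet
facet normal 0.767 -0.435 -0.472
outer loop
vertex 1.019 2.868 -3.306
vertex 0.633 2.265 -3.377
vertex 0.606 2.772 -3.888
endloop
endfacet
facet normal 0.288 0.891 -0.351
outer loop
vertex 1.019 2.868 -3.306
vertex 0.606 2.772 -3.888
vertex 0.153 3.359 -2.771
endloop
endfacet
facet normal 0.288 0.891 -0.351
outer loop
vertex 0.153 3.359 -2.771
vertex 0.606 2.772 -3.888
vertex -0.26 3.263 -3.353
endloop
endfacet
facet normal -0.767 0.434 0.473
outer loop
vertex 0.153 3.359 -2.771
vertex -0.26 3.263 -3.353
vertex -0.233 2.755 -2.843
endloop
endfacet
facet normal 0.766 -0.436 -0.473
outer loop
vertex 0.606 2.772 -3.888
vertex 0.633 2.265 -3.377
vertex 0.219 2.169 -3.959
endloop
endfacet
facet normal -0.354 0.330 -0.875
outer loop
vertex 0.606 2.772 -3.888
vertex 0.219 2.169 -3.959
vertex -0.26 3.263 -3.353
endloop
endfacet
facet normal -0.354 0.330 -0.875
outer loop
vertex -0.26 3.263 -3.353
vertex 0.219 2.169 -3.959
vertex -0.647 2.659 -3.424
endloop
endfacet
facet normal -0.766 0.435 0.474
outer loop
vertex -0.26 3.263 -3.353
vertex -0.647 2.659 -3.424
vertex -0.233 2.755 -2.843
endloop
endfacet
facet normal 0.767 -0.433 -0.474
outer loop
vertex 0.219 2.169 -3.959
vertex 0.633 2.265 -3.377
vertex 0.247 1.661 -3.449
endloop
endfacet
facet normal -0.641 -0.561 -0.524
outer loop
vertex 0.219 2.169 -3.959
vertex 0.247 1.661 -3.449
vertex -0.647 2.659 -3.424
endloop
endfacet
facet normal -0.641 -0.561 -0.523
outer loop
vertex -0.647 2.659 -3.424
vertex 0.247 1.661 -3.449
vertex -0.619 2.152 -2.914
endloop
endfacet
facet normal -0.766 0.434 0.474
outer loop
vertex -0.647 2.659 -3.424
vertex -0.619 2.152 -2.914
vertex -0.233 2.755 -2.843
endloop
endfacet
facet normal 0.767 -0.434 -0.473
outer loop
vertex 0.247 1.661 -3.449
vertex 0.633 2.265 -3.377
vertex 0.66 1.757 -2.867
endloop
endfacet
facet normal -0.288 -0.891 0.351
outer loop
vertex 0.247 1.661 -3.449
vertex 0.66 1.757 -2.867
vertex -0.619 2.152 -2.914
endloop
endfacet
facet normal -0.288 -0.891 0.351
outer loop
vertex -0.619 2.152 -2.914
vertex 0.66 1.757 -2.867
vertex -0.206 2.248 -2.332
endloop
endfacet
facet normal -0.767 0.435 0.472
outer loop
vertex -0.619 2.152 -2.914
vertex -0.206 2.248 -2.332
vertex -0.233 2.755 -2.843
endloop
endfacet
facet normal 0.766 -0.435 -0.474
outer loop
vertex 0.66 1.757 -2.867
vertex 0.633 2.265 -3.377
vertex 1.047 2.361 -2.796
endloop
endfacet
facet normal 0.354 -0.330 0.875
outer loop
vertex 0.66 1.757 -2.867
vertex 1.047 2.361 -2.796
vertex -0.206 2.248 -2.332
endloop
endfacet
facet normal 0.354 -0.330 0.875
outer loop
vertex -0.206 2.248 -2.332
vertex 1.047 2.361 -2.796
vertex 0.181 2.851 -2.261
endloop
endfacet
facet normal -0.766 0.436 0.473
outer loop
vertex -0.206 2.248 -2.332
vertex 0.181 2.851 -2.261
vertex -0.233 2.755 -2.843
endloop
endfacet
facet normal -0.278 0.751 -0.599
outer loop
vertex 2.964 -2.63 1.13
vertex 2.224 -3.076 0.914
vertex 2.444 -2.49 1.547
endloop
endfacet
facet normal 0.645 0.303 0.702
outer loop
vertex 2.964 -2.63 1.13
vertex 2.444 -2.49 1.547
vertex 2.796 -4.624 2.146
endloop
endfacet
facet normal -0.277 0.751 -0.599
outer loop
vertex 2.444 -2.49 1.547
vertex 2.224 -3.076 0.914
vertex 1.795 -2.693 1.593
endloop
endfacet
facet normal -0.015 0.268 0.963
outer loop
vertex 2.444 -2.49 1.547
vertex 1.795 -2.693 1.593
vertex 2.796 -4.624 2.146
endloop
endfacet
facet normal -0.277 0.751 -0.599
outer loop
vertex 1.795 -2.693 1.593
vertex 2.224 -3.076 0.914
vertex 1.398 -3.12 1.241
endloop
endfacet
facet normal -0.606 -0.088 0.790
outer loop
vertex 1.795 -2.693 1.593
vertex 1.398 -3.12 1.241
vertex 2.796 -4.624 2.146
endloop
endfacet
facet normal -0.277 0.752 -0.598
outer loop
vertex 1.398 -3.12 1.241
vertex 2.224 -3.076 0.914
vertex 1.485 -3.521 0.697
endloop
endfacet
facet normal -0.782 -0.555 0.284
outer loop
vertex 1.398 -3.12 1.241
vertex 1.485 -3.521 0.697
vertex 2.796 -4.624 2.146
endloop
endfacet
facet normal -0.277 0.752 -0.598
outer loop
vertex 1.485 -3.521 0.697
vertex 2.224 -3.076 0.914
vertex 2.005 -3.661 0.28
endloop
endfacet
facet normal -0.439 -0.861 -0.258
outer loop
vertex 1.485 -3.521 0.697
vertex 2.005 -3.661 0.28
vertex 2.796 -4.624 2.146
endloop
endfacet
facet normal -0.278 0.752 -0.598
outer loop
vertex 2.005 -3.661 0.28
vertex 2.224 -3.076 0.914
vertex 2.654 -3.458 0.234
endloop
endfacet
facet normal 0.221 -0.825 -0.520
outer loop
vertex 2.005 -3.661 0.28
vertex 2.654 -3.458 0.234
vertex 2.796 -4.624 2.146
endloop
endfacet
facet normal -0.277 0.752 -0.598
outer loop
vertex 2.654 -3.458 0.234
vertex 2.224 -3.076 0.914
vertex 3.051 -3.031 0.587
endloop
endfacet
facet normal 0.812 -0.469 -0.346
outer loop
vertex 2.654 -3.458 0.234
vertex 3.051 -3.031 0.587
vertex 2.796 -4.624 2.146
endloop
endfacet
facet normal -0.278 0.751 -0.599
outer loop
vertex 3.051 -3.031 0.587
vertex 2.224 -3.076 0.914
vertex 2.964 -2.63 1.13
endloop
endfacet
facet normal 0.987 -0.002 0.160
outer loop
vertex 3.051 -3.031 0.587
vertex 2.964 -2.63 1.13
vertex 2.796 -4.624 2.146
endloop
endfacet

endsolid
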